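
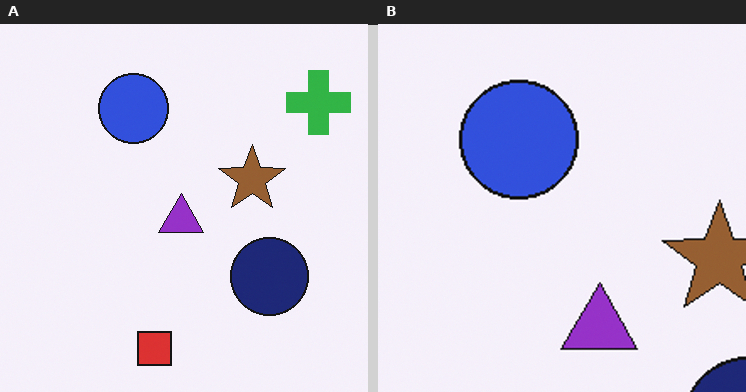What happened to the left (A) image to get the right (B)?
It was cropped tightly and scaled back up.

The visible shapes are larger and the field of view is narrower; shapes near the original edges may be partly or wholly outside the frame — a crop-and-rescale.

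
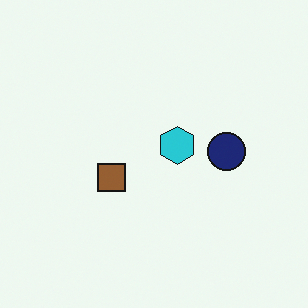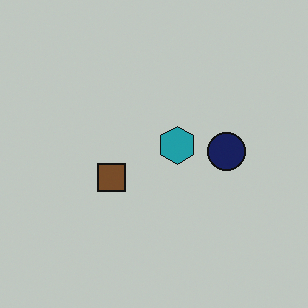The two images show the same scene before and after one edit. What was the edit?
This is the original image slightly darkened.

Every pixel — background and shapes alike — is uniformly darkened.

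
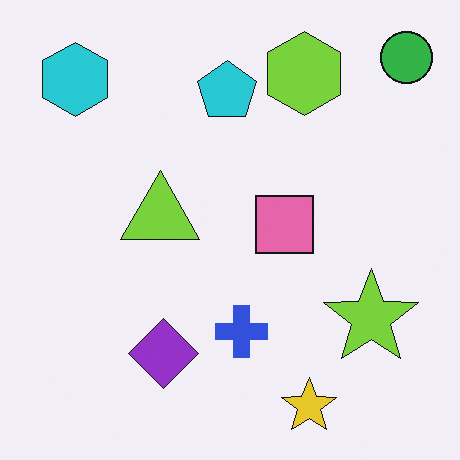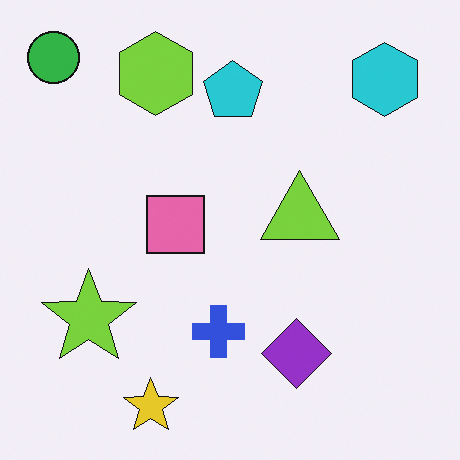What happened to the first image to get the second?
It was flipped horizontally (left ↔ right).

The green circle is in the top-right of the first image and the top-left of the second — shapes on opposite sides of the vertical midline have swapped in a mirror flip.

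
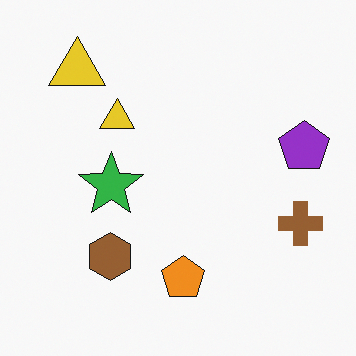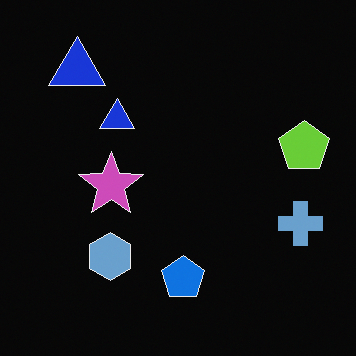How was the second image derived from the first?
This is the original image color-inverted (negative).

The light background has become dark and every shape's color is its complement — a photographic negative.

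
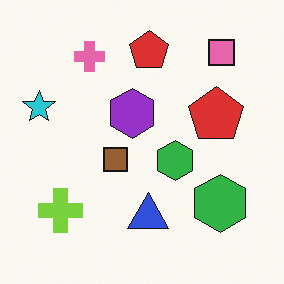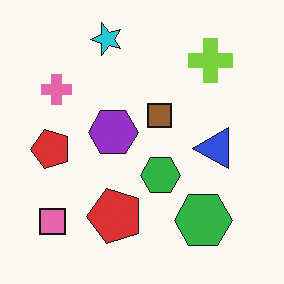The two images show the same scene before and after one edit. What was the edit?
It was transposed (reflected across the top-left ↔ bottom-right diagonal).

Shapes have swapped their row and column positions — what was in the top-right is now in the bottom-left — a diagonal reflection.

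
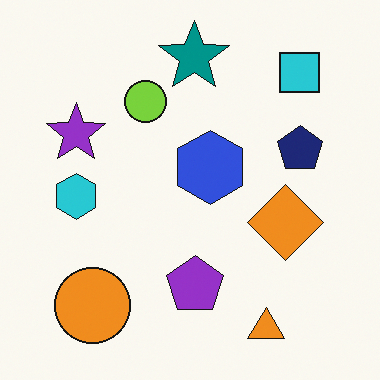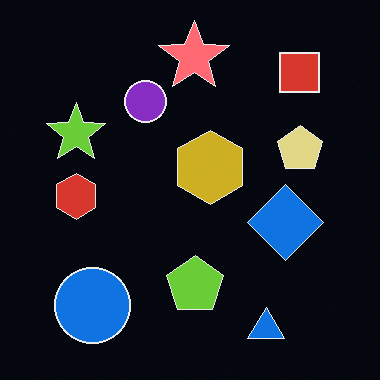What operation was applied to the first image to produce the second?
This is the original image color-inverted (negative).

The light background has become dark and every shape's color is its complement — a photographic negative.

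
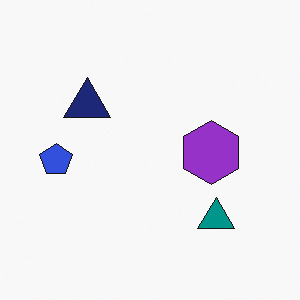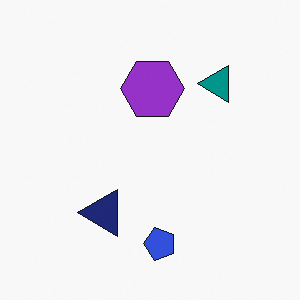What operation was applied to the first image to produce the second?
It was rotated 90° counter-clockwise.

The teal triangle sits in the bottom-right of the first image and the top-right of the second — consistent with a whole-image 90° counter-clockwise rotation.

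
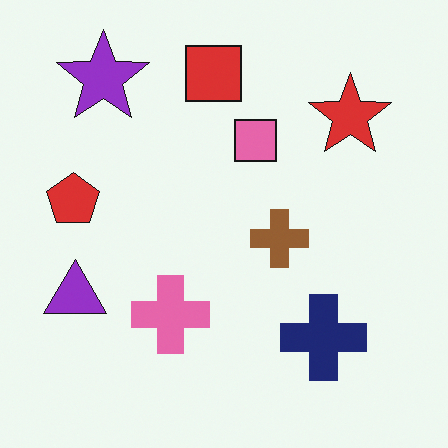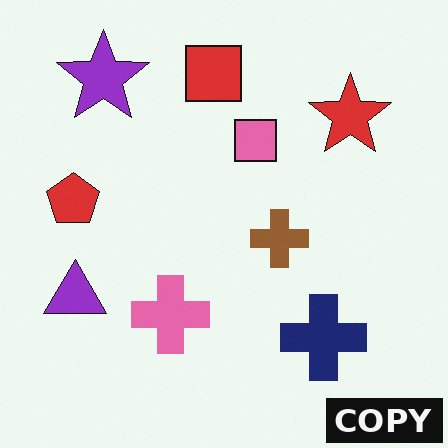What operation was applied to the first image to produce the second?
Watermarked with the text "COPY" in the lower-right corner.

A dark label reading "COPY" appears in the lower-right corner.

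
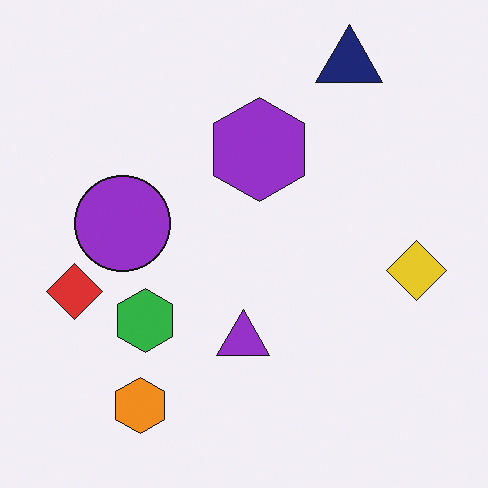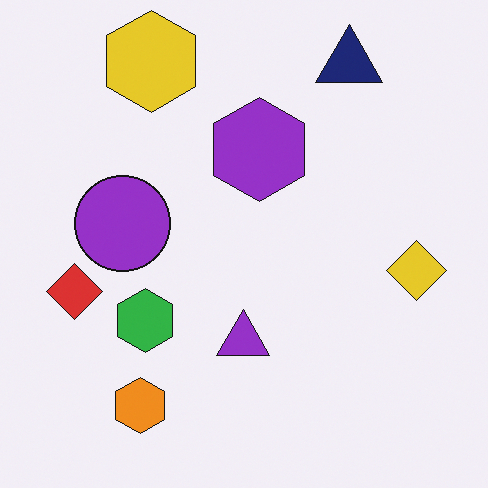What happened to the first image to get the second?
This is the original image overlaid with an additional yellow hexagon.

A yellow hexagon appears in the second image that is absent from the first.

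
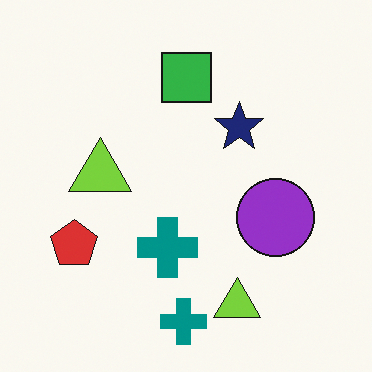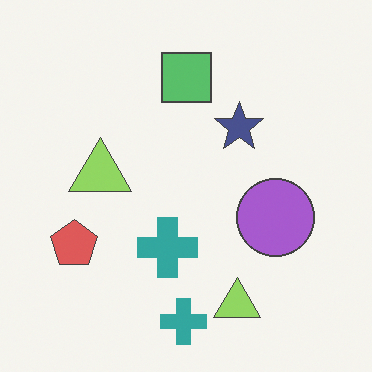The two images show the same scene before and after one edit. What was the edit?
Given slightly reduced contrast.

Tones are pushed toward mid-grey across the whole image — a global contrast change.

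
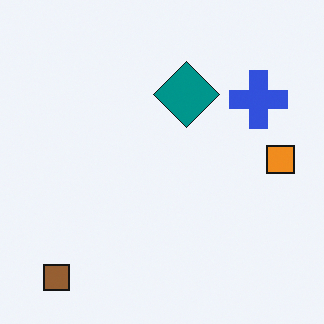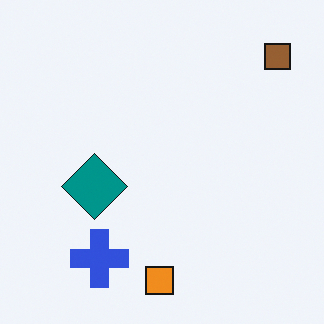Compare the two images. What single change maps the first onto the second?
Transposed (reflected across the top-left ↔ bottom-right diagonal).

Shapes have swapped their row and column positions — what was in the top-right is now in the bottom-left — a diagonal reflection.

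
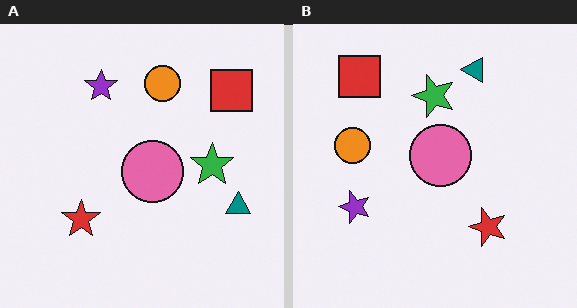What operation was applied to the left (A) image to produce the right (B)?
It was rotated 90° counter-clockwise.

The red square sits in the top-right of the left (A) image and the top-left of the right (B) — consistent with a whole-image 90° counter-clockwise rotation.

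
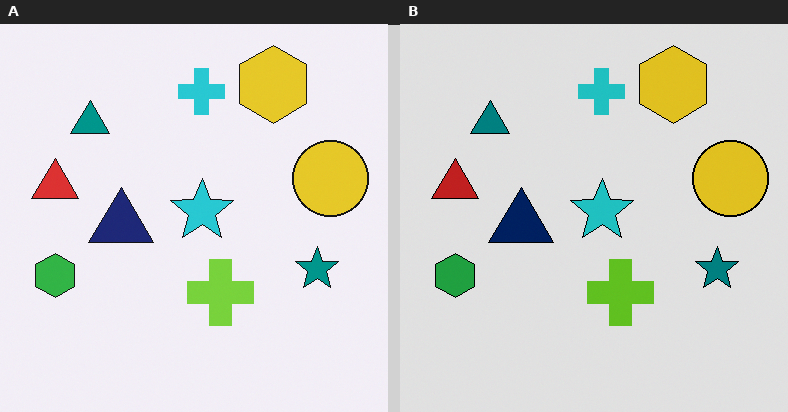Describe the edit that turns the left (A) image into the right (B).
The image was moderately posterized.

Each flat color has snapped to a coarser quantized level — most visibly, the near-white background has dropped to a flat grey.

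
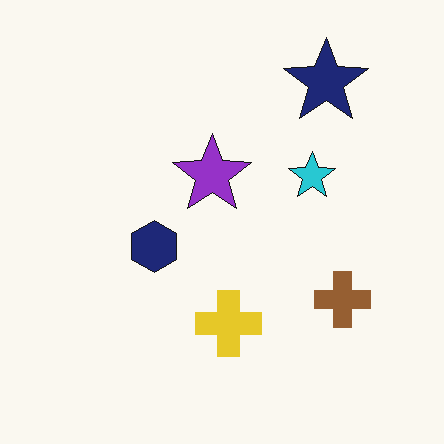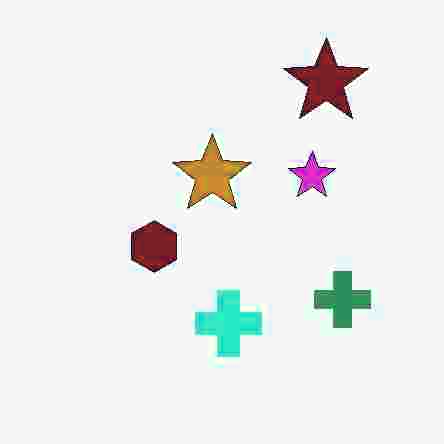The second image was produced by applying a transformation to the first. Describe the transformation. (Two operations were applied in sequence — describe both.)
Degraded with heavy JPEG compression, then hue-shifted noticeably.

Blocky 8×8 compression artifacts appear around shape edges and the flat background shows ringing — characteristic JPEG degradation. Every shape's color has rotated by the same amount around the hue wheel — a uniform hue shift.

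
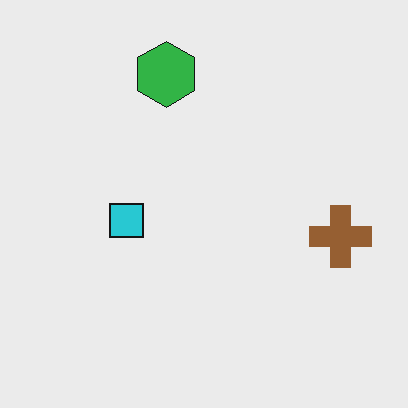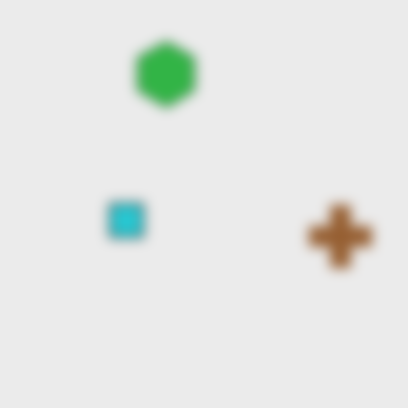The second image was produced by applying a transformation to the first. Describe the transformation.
The transformation is: strongly gaussian-blurred.

Shape edges and outlines are uniformly softened across the whole image.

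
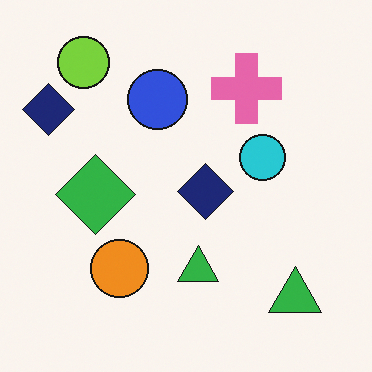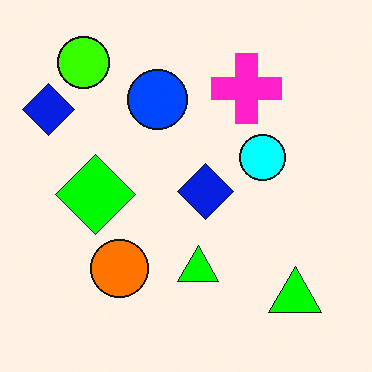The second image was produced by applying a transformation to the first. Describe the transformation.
Heavily oversaturated.

All colors are more vivid — a global saturation change.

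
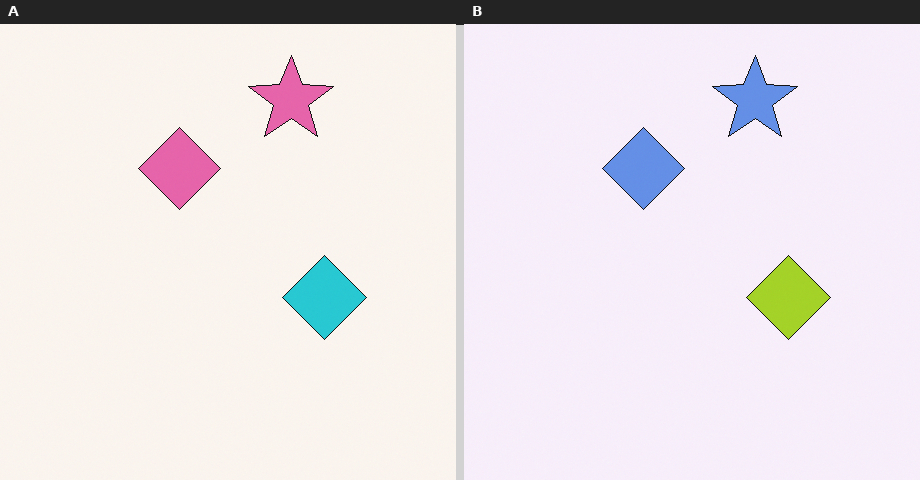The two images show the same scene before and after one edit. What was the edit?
The image was hue-shifted through roughly half the color wheel.

Every shape's color has rotated by the same amount around the hue wheel — a uniform hue shift.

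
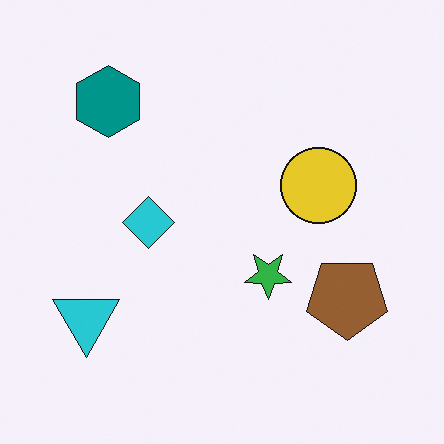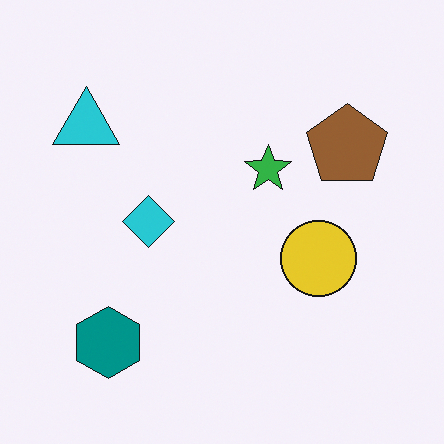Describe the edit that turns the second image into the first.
The image was flipped vertically (top ↔ bottom).

The teal hexagon is in the bottom-left of the second image and the top-left of the first — shapes on opposite sides of the horizontal midline have swapped in a mirror flip.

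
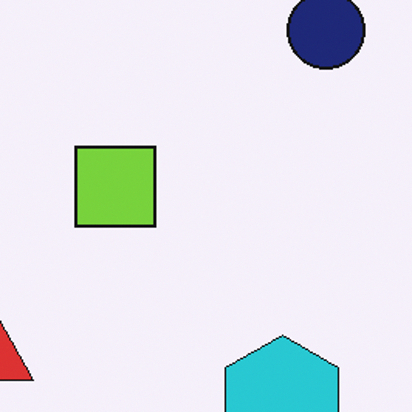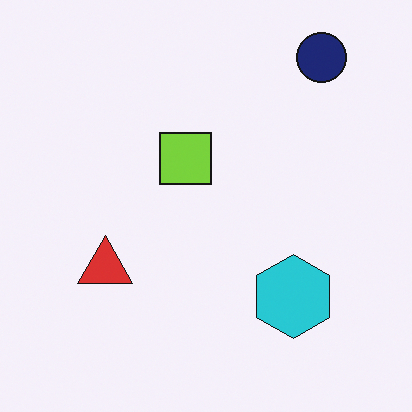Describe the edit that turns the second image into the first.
The first image is the second cropped slightly and scaled back up.

The visible shapes are larger and the field of view is narrower; shapes near the original edges may be partly or wholly outside the frame — a crop-and-rescale.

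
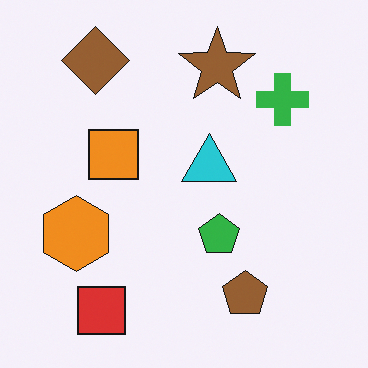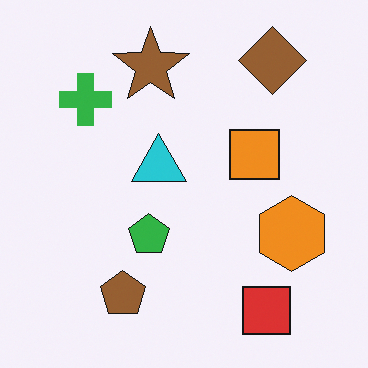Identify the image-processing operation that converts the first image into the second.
The image was flipped horizontally (left ↔ right).

The orange hexagon is in the left of the first image and the right of the second — shapes on opposite sides of the vertical midline have swapped in a mirror flip.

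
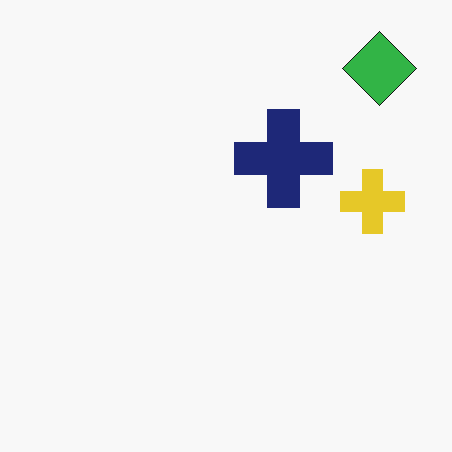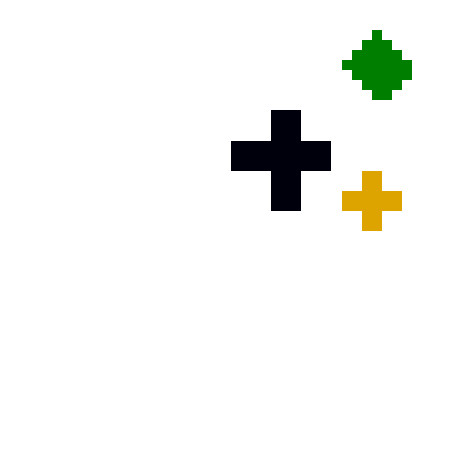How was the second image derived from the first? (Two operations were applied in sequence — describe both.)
The image was boosted in contrast, then heavily pixelated into large blocks.

Tones are pushed away from mid-grey across the whole image — a global contrast change. Shapes are reduced to large square blocks; fine edges and outlines are lost — a downscale-then-upscale (mosaic) effect.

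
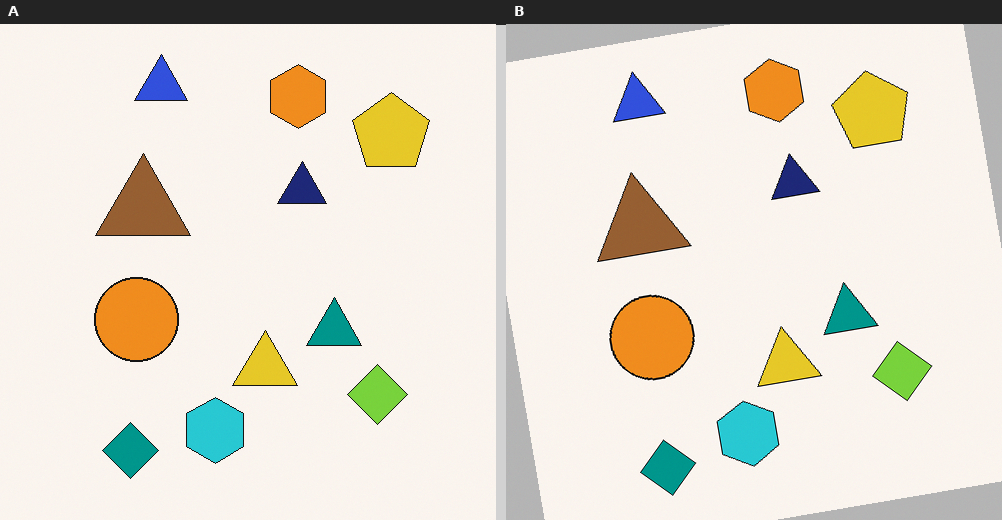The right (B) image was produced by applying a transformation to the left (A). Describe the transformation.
Rotated counter-clockwise by a few degrees.

Every shape is tilted by the same angle and the image corners show triangular fill wedges — a whole-image rotation by a non-right angle.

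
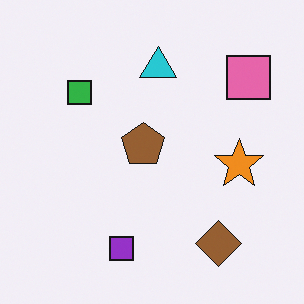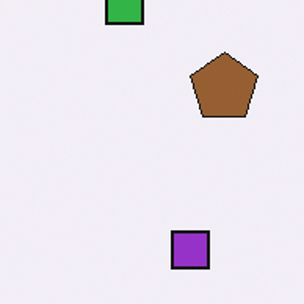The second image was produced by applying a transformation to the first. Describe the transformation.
The image was cropped to a modestly smaller region and rescaled.

The visible shapes are larger and the field of view is narrower; shapes near the original edges may be partly or wholly outside the frame — a crop-and-rescale.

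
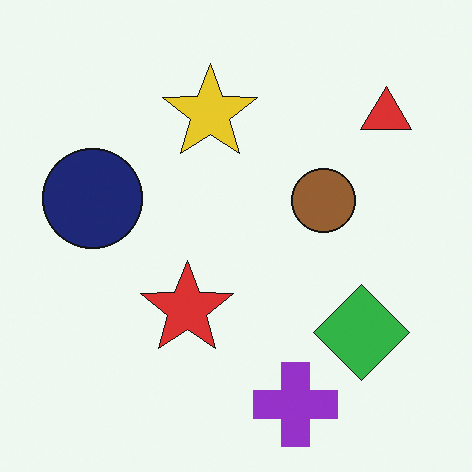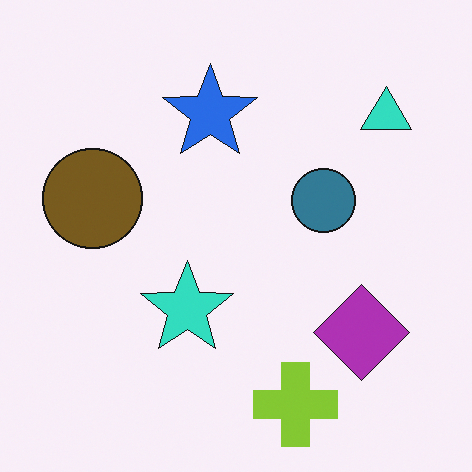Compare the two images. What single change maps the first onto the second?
It was hue-shifted through roughly half the color wheel.

Every shape's color has rotated by the same amount around the hue wheel — a uniform hue shift.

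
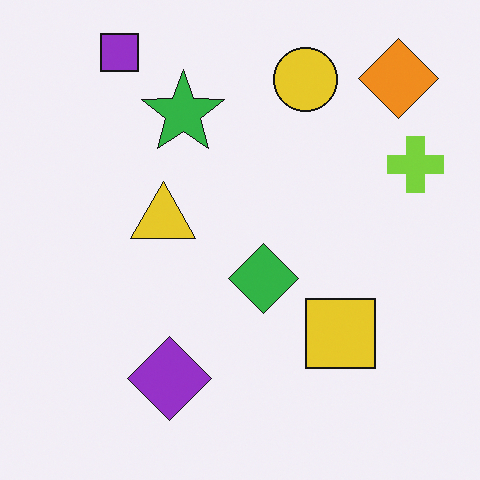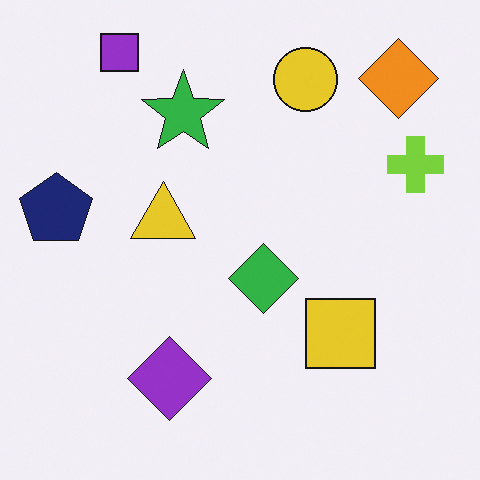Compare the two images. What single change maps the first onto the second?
The second image is the first overlaid with an additional navy pentagon.

A navy pentagon appears in the second image that is absent from the first.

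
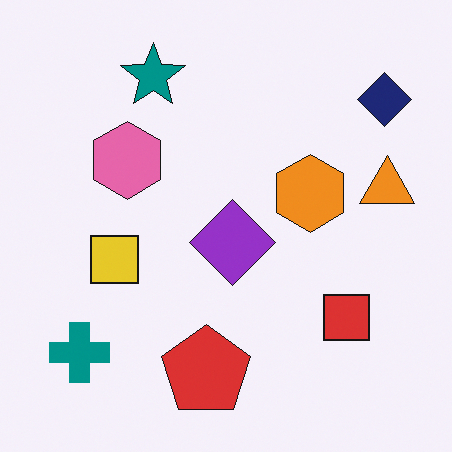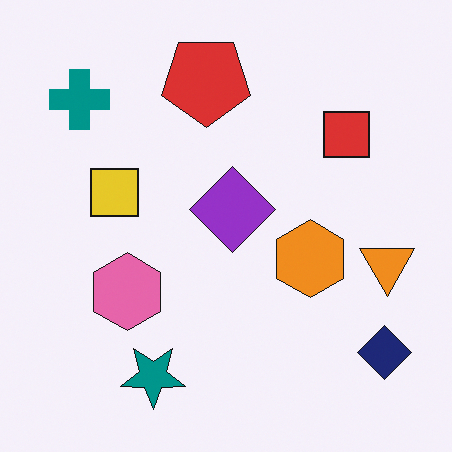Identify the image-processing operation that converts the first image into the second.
The second image is the first flipped vertically (top ↔ bottom).

The teal star is in the top of the first image and the bottom of the second — shapes on opposite sides of the horizontal midline have swapped in a mirror flip.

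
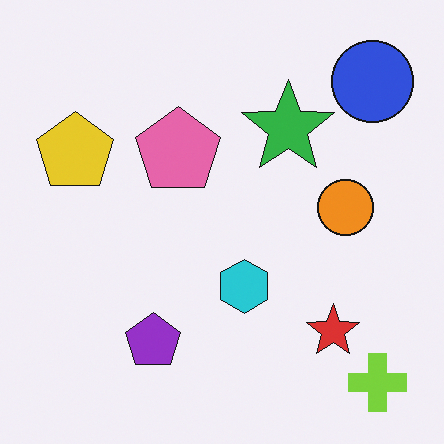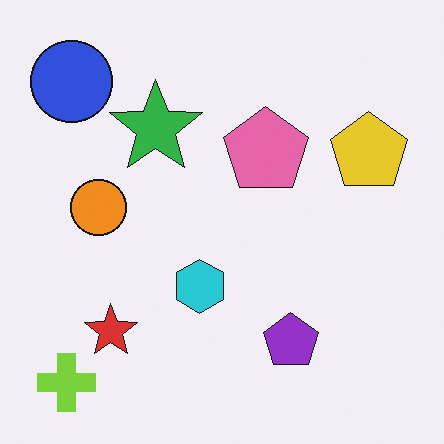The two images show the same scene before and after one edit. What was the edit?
The second image is the first flipped horizontally (left ↔ right).

The lime cross is in the bottom-right of the first image and the bottom-left of the second — shapes on opposite sides of the vertical midline have swapped in a mirror flip.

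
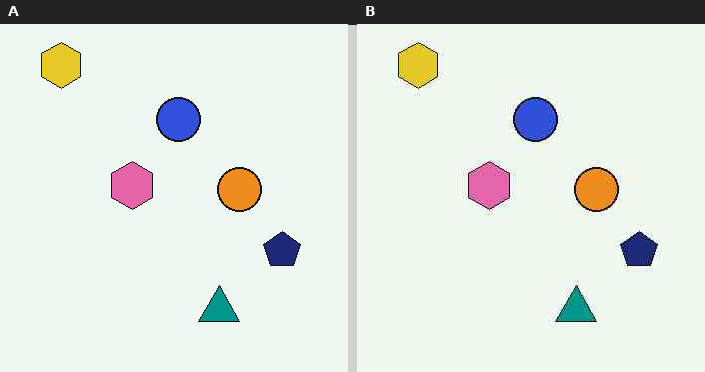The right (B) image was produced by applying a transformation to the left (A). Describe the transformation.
It was given moderate JPEG compression.

Blocky 8×8 compression artifacts appear around shape edges and the flat background shows ringing — characteristic JPEG degradation.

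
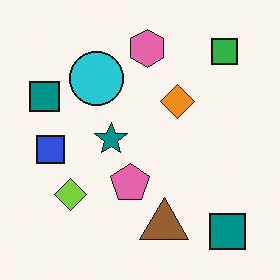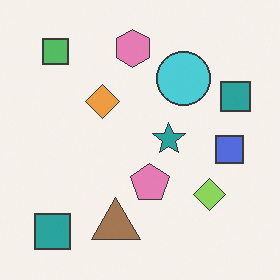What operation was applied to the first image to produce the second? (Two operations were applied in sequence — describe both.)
Flipped horizontally (left ↔ right), then given slightly reduced contrast.

The blue square is in the left of the first image and the right of the second — shapes on opposite sides of the vertical midline have swapped in a mirror flip. Tones are pushed toward mid-grey across the whole image — a global contrast change.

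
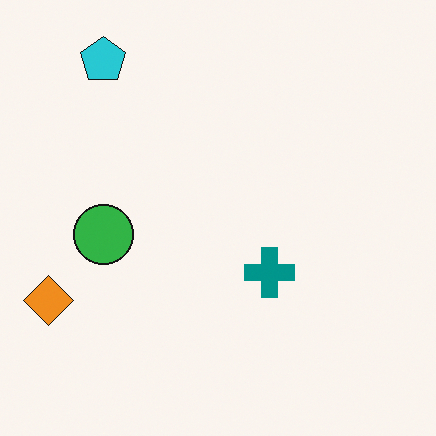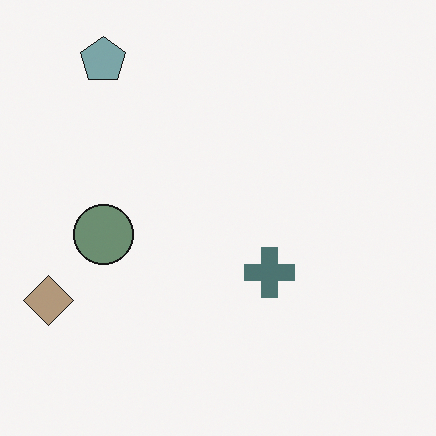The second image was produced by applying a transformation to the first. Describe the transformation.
This is the original image made much more muted (saturation change).

All colors are more muted and greyish — a global saturation change.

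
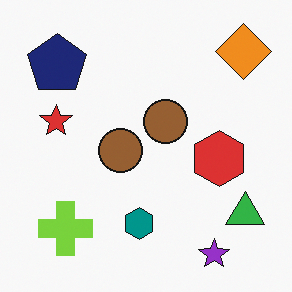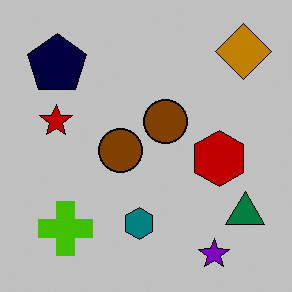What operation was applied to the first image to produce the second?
The image was heavily posterized to just a handful of flat colors.

Each flat color has snapped to a coarser quantized level — most visibly, the near-white background has dropped to a flat grey.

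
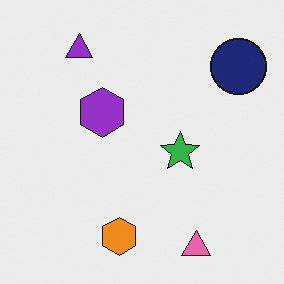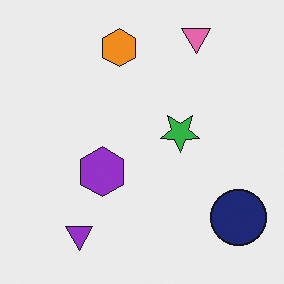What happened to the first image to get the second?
It was flipped vertically (top ↔ bottom).

The pink triangle is in the bottom-right of the first image and the top-right of the second — shapes on opposite sides of the horizontal midline have swapped in a mirror flip.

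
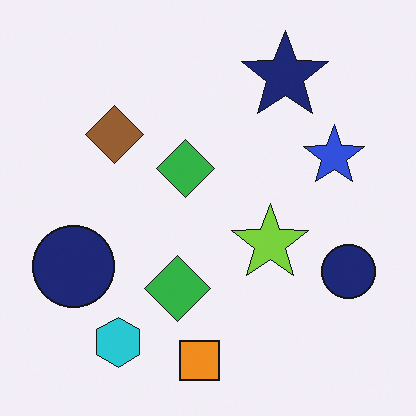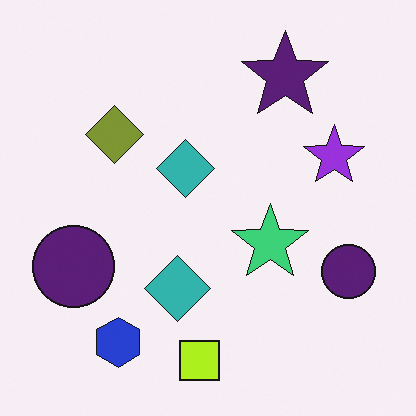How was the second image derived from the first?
The transformation is: hue-shifted by a small amount.

Every shape's color has rotated by the same amount around the hue wheel — a uniform hue shift.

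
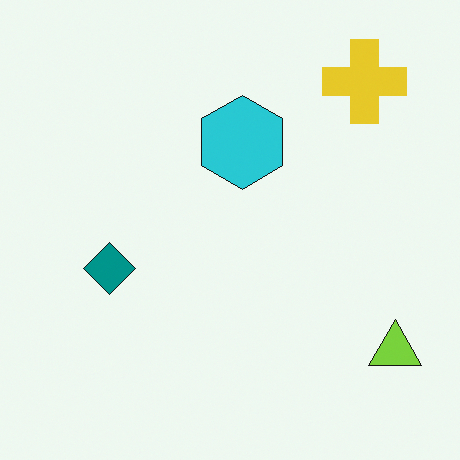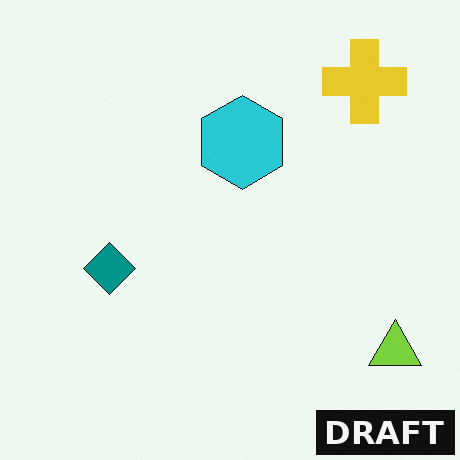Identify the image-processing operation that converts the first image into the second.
The second image is the first watermarked with the text "DRAFT" in the lower-right corner.

A dark label reading "DRAFT" appears in the lower-right corner.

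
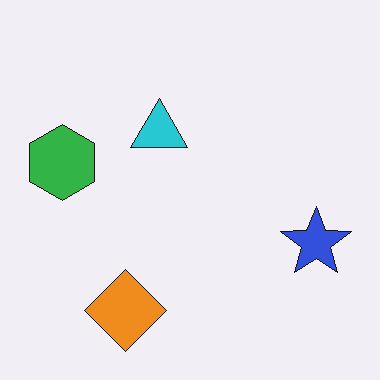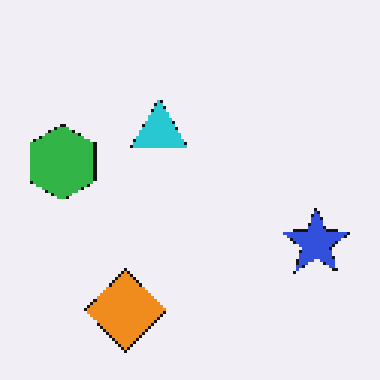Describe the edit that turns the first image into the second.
The transformation is: mildly pixelated.

Shapes are reduced to large square blocks; fine edges and outlines are lost — a downscale-then-upscale (mosaic) effect.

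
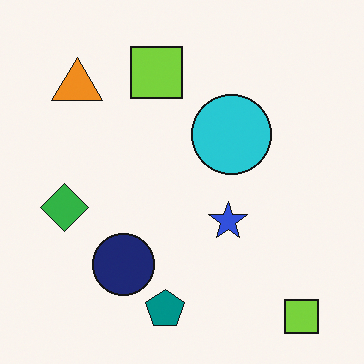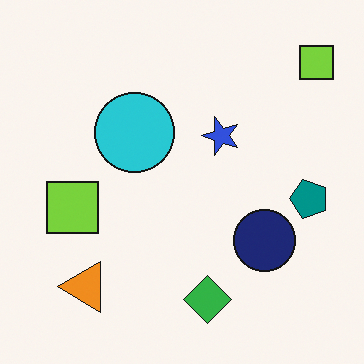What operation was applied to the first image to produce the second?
It was rotated 90° counter-clockwise.

The orange triangle sits in the top-left of the first image and the bottom-left of the second — consistent with a whole-image 90° counter-clockwise rotation.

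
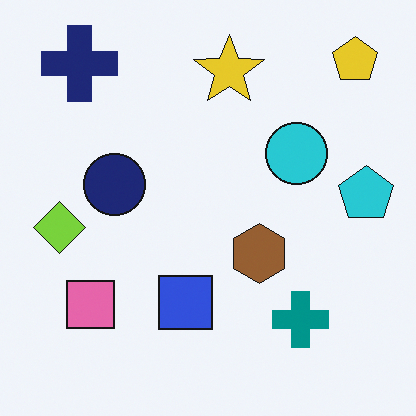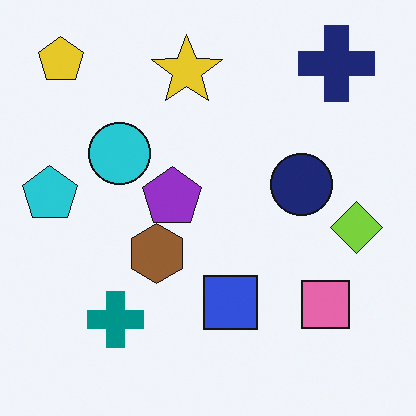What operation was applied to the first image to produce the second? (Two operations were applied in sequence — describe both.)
It was flipped horizontally (left ↔ right), then overlaid with an additional purple pentagon.

The cyan pentagon is in the right of the first image and the left of the second — shapes on opposite sides of the vertical midline have swapped in a mirror flip. A purple pentagon appears in the second image that is absent from the first.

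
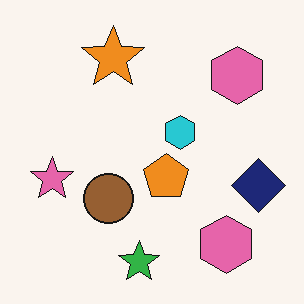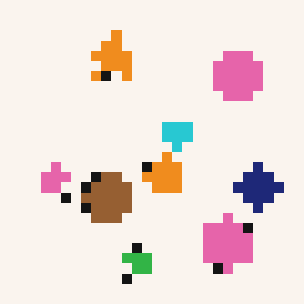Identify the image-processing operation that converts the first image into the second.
Heavily pixelated into large blocks.

Shapes are reduced to large square blocks; fine edges and outlines are lost — a downscale-then-upscale (mosaic) effect.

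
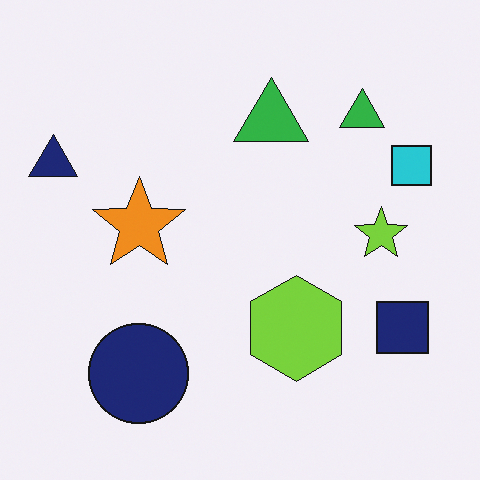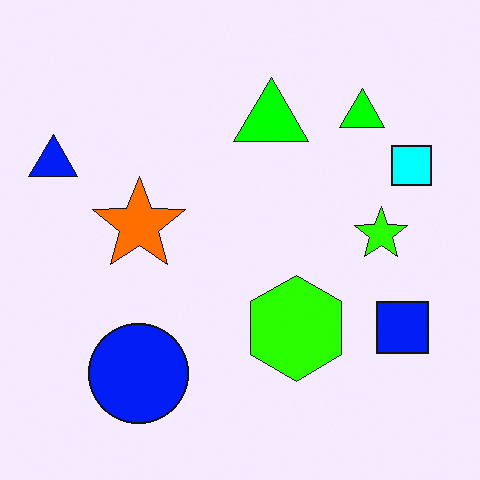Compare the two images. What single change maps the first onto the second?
The image was made much more vivid (saturation change).

All colors are more vivid — a global saturation change.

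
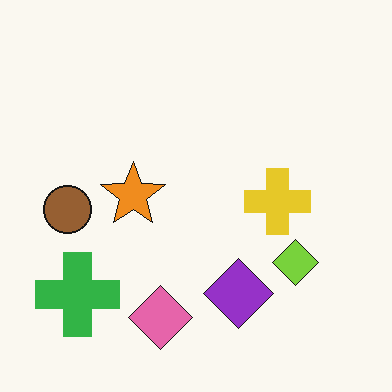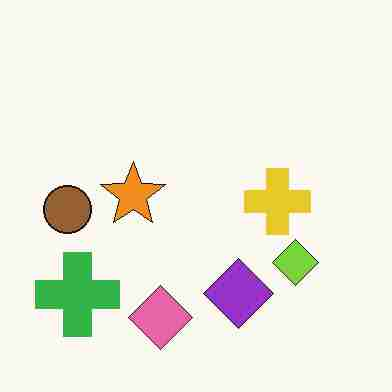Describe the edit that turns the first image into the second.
The second image is the first heavily JPEG-compressed with obvious blocking artifacts.

Blocky 8×8 compression artifacts appear around shape edges and the flat background shows ringing — characteristic JPEG degradation.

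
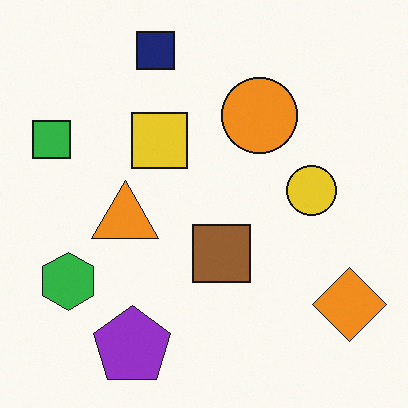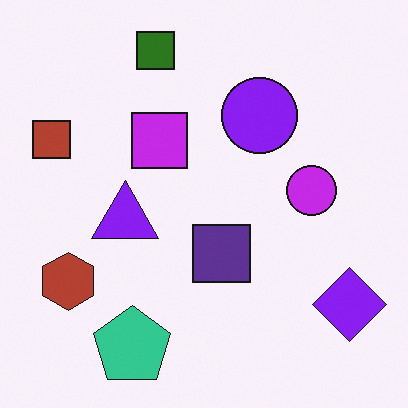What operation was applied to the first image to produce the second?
The transformation is: hue-shifted through roughly half the color wheel.

Every shape's color has rotated by the same amount around the hue wheel — a uniform hue shift.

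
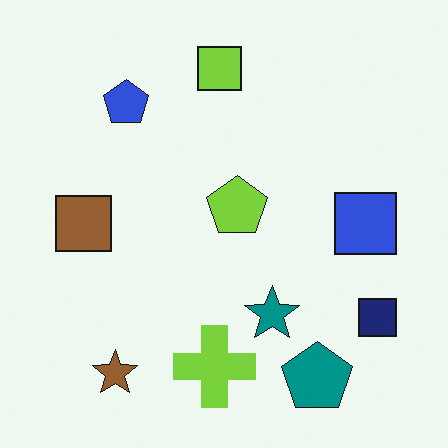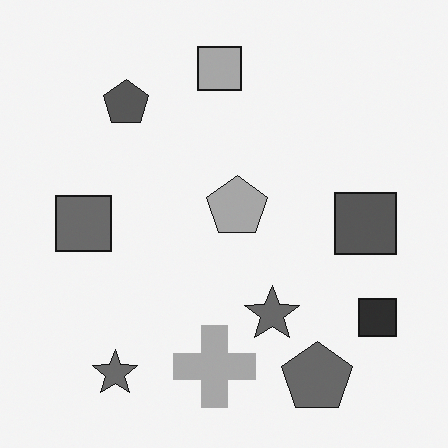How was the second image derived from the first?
The transformation is: converted to grayscale.

All color is removed — every shape is now a shade of grey.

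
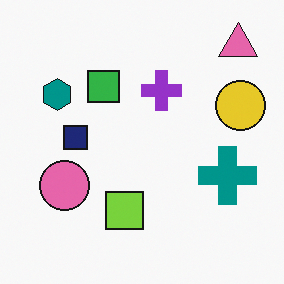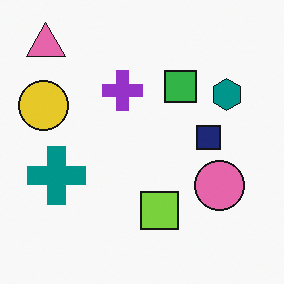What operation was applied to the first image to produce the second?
The image was flipped horizontally (left ↔ right).

The yellow circle is in the right of the first image and the left of the second — shapes on opposite sides of the vertical midline have swapped in a mirror flip.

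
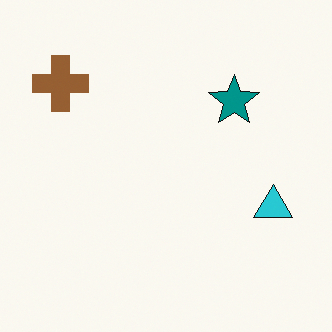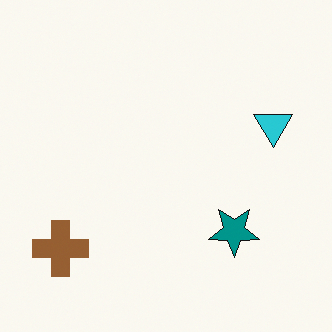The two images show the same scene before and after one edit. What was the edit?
The second image is the first flipped vertically (top ↔ bottom).

The brown cross is in the top-left of the first image and the bottom-left of the second — shapes on opposite sides of the horizontal midline have swapped in a mirror flip.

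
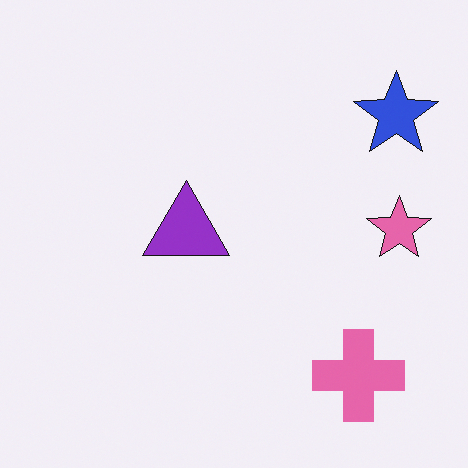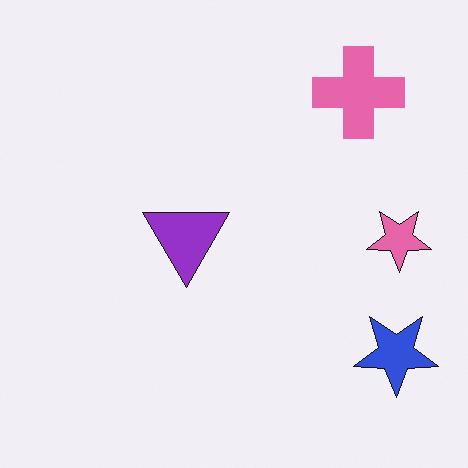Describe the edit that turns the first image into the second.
The second image is the first flipped vertically (top ↔ bottom).

The pink cross is in the bottom-right of the first image and the top-right of the second — shapes on opposite sides of the horizontal midline have swapped in a mirror flip.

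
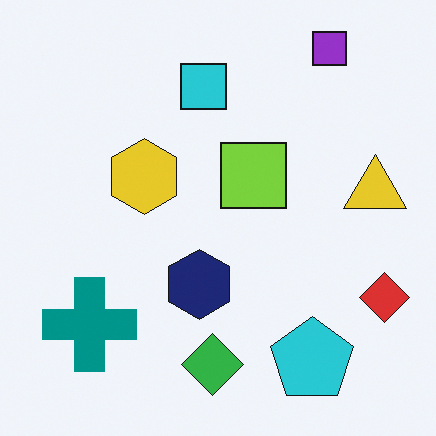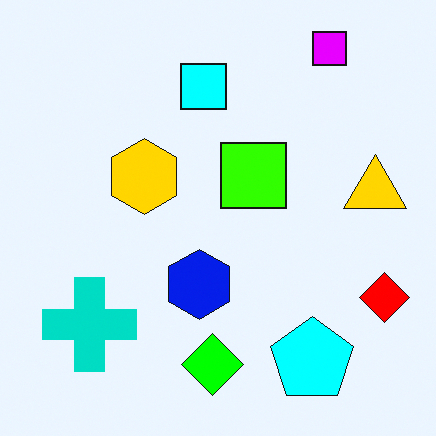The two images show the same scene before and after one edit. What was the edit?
The image was made much more vivid (saturation change).

All colors are more vivid — a global saturation change.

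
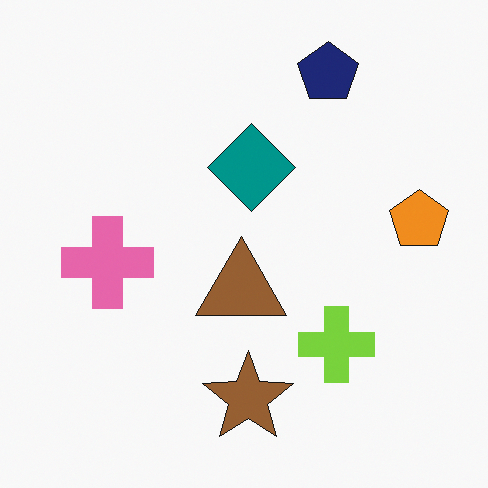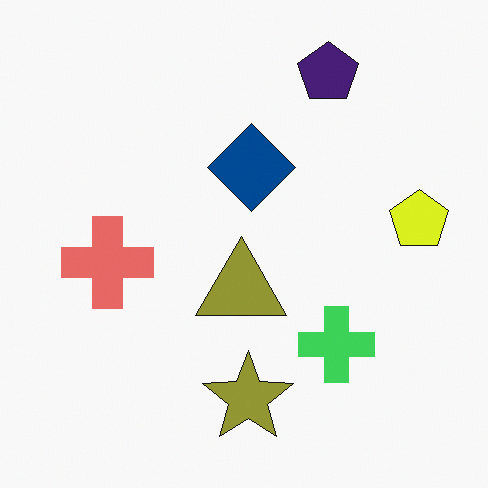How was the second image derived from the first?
The second image is the first hue-shifted slightly.

Every shape's color has rotated by the same amount around the hue wheel — a uniform hue shift.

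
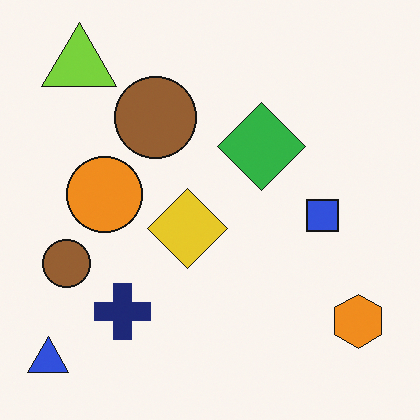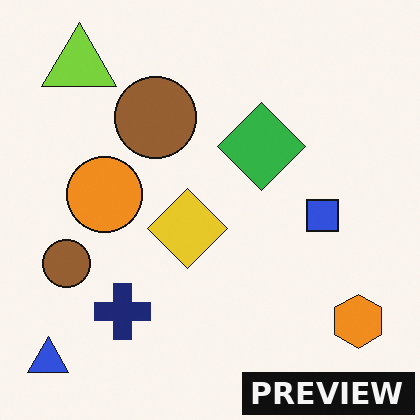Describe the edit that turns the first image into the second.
This is the original image watermarked with the text "PREVIEW" in the lower-right corner.

A dark label reading "PREVIEW" appears in the lower-right corner.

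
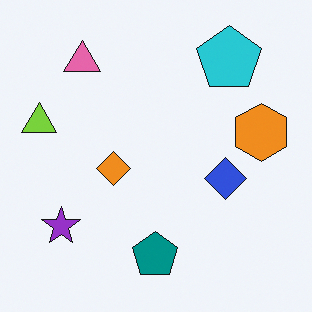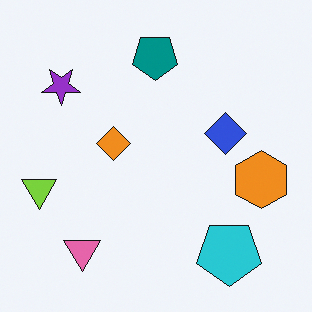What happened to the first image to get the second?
The transformation is: flipped vertically (top ↔ bottom).

The teal pentagon is in the bottom of the first image and the top of the second — shapes on opposite sides of the horizontal midline have swapped in a mirror flip.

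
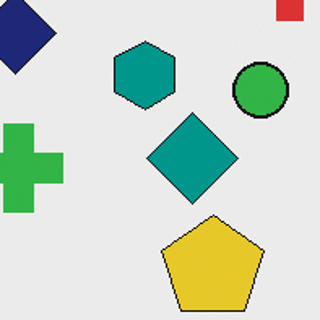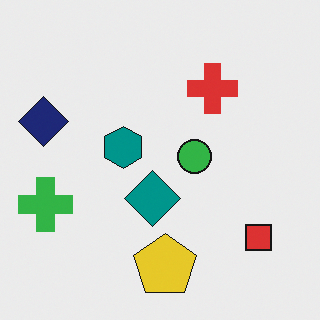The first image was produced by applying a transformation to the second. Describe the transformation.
It was cropped to a noticeably smaller region and rescaled.

The visible shapes are larger and the field of view is narrower; shapes near the original edges may be partly or wholly outside the frame — a crop-and-rescale.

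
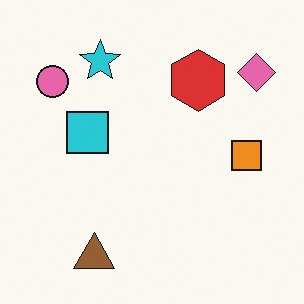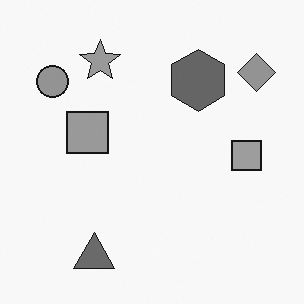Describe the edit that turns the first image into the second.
This is the original image converted to grayscale.

All color is removed — every shape is now a shade of grey.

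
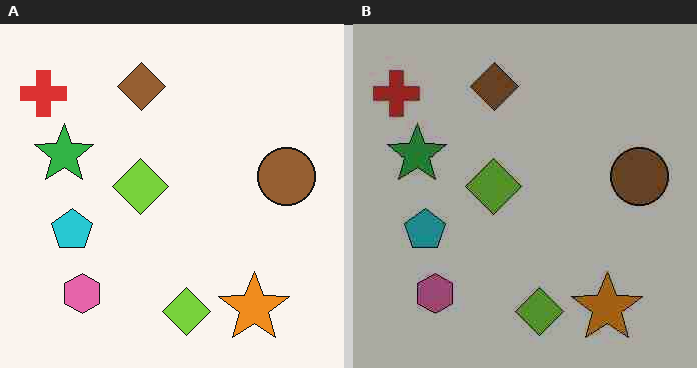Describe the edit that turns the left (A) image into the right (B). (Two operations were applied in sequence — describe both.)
This is the original image heavily JPEG-compressed with obvious blocking artifacts, then substantially darkened.

Blocky 8×8 compression artifacts appear around shape edges and the flat background shows ringing — characteristic JPEG degradation. Every pixel — background and shapes alike — is uniformly darkened.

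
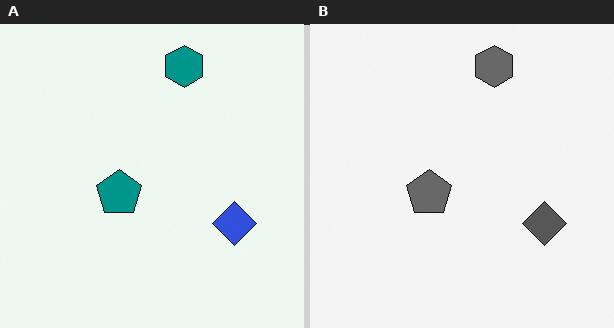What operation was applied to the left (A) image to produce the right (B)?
Converted to grayscale.

All color is removed — every shape is now a shade of grey.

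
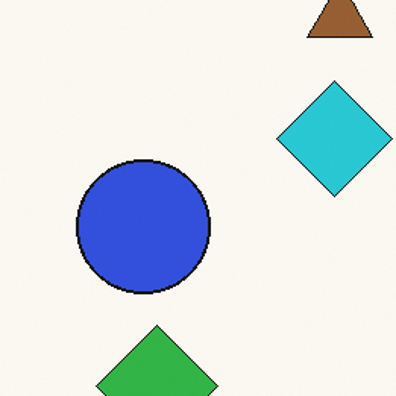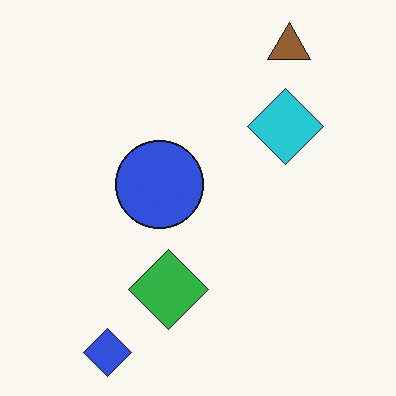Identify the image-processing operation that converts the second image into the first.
The transformation is: cropped to a modestly smaller region and rescaled.

The visible shapes are larger and the field of view is narrower; shapes near the original edges may be partly or wholly outside the frame — a crop-and-rescale.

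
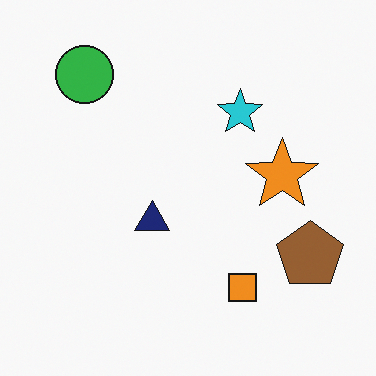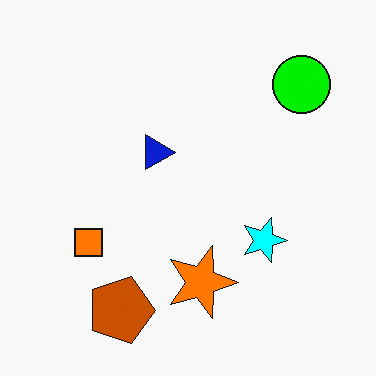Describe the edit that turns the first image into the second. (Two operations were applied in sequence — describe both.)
The second image is the first heavily oversaturated, then rotated 90° clockwise.

All colors are more vivid — a global saturation change. The green circle sits in the top-left of the first image and the top-right of the second — consistent with a whole-image 90° clockwise rotation.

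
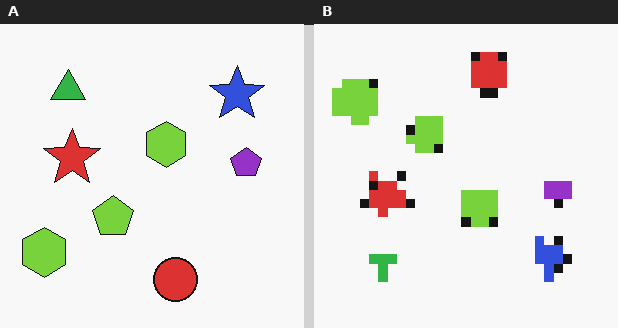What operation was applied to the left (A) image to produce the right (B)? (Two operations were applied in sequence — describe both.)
This is the original image heavily pixelated into large blocks, then flipped vertically (top ↔ bottom).

Shapes are reduced to large square blocks; fine edges and outlines are lost — a downscale-then-upscale (mosaic) effect. The red circle is in the bottom of the left (A) image and the top of the right (B) — shapes on opposite sides of the horizontal midline have swapped in a mirror flip.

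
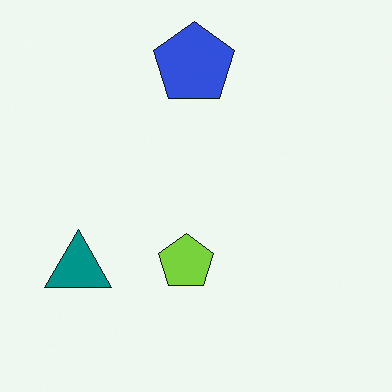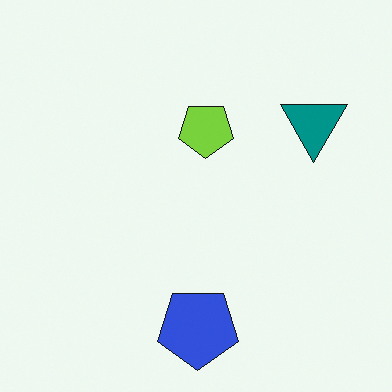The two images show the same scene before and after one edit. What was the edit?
The second image is the first rotated 180°.

The teal triangle sits in the bottom-left of the first image and the top-right of the second — consistent with a whole-image 180° rotation.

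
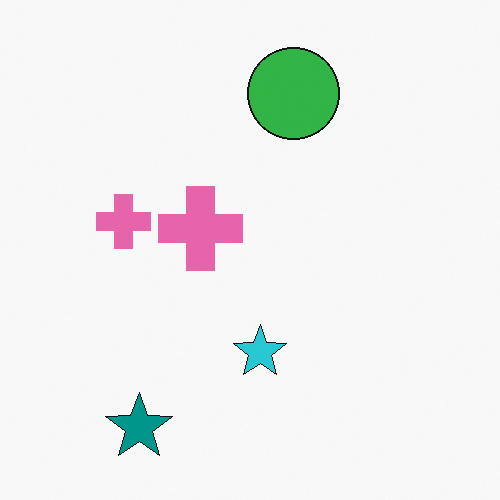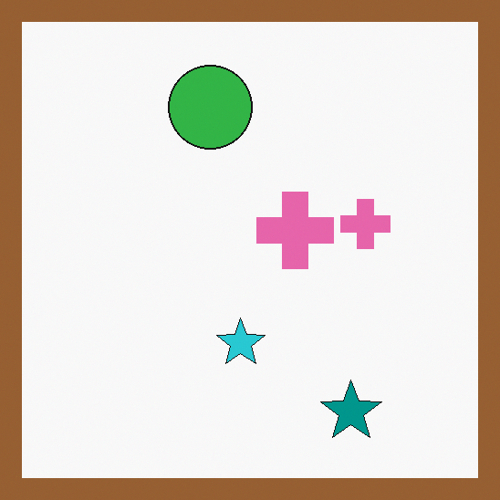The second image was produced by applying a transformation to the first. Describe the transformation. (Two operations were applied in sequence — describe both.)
Flipped horizontally (left ↔ right), then framed with a brown border.

The teal star is in the bottom-left of the first image and the bottom-right of the second — shapes on opposite sides of the vertical midline have swapped in a mirror flip. A solid brown frame runs around the edge of the second image, with the content slightly shrunk inside it.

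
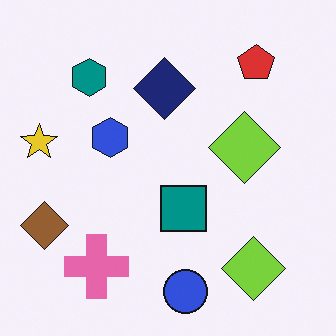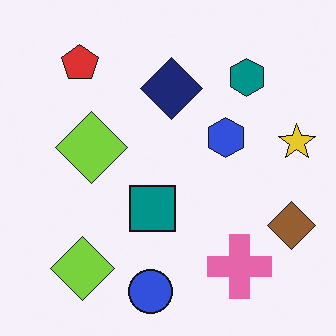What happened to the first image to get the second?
The transformation is: flipped horizontally (left ↔ right).

The yellow star is in the left of the first image and the right of the second — shapes on opposite sides of the vertical midline have swapped in a mirror flip.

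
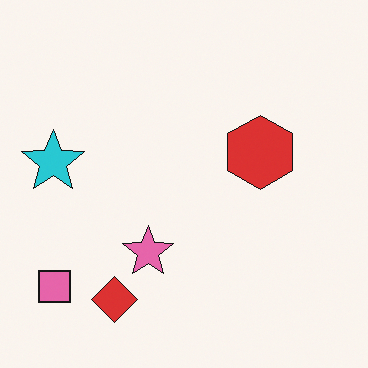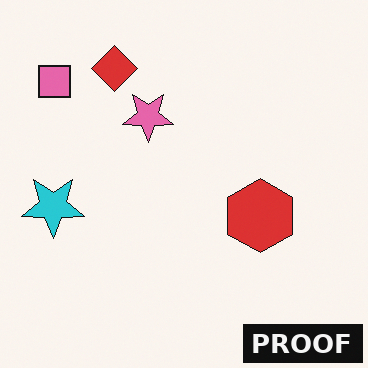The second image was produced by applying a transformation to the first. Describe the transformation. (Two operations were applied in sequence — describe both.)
Flipped vertically (top ↔ bottom), then watermarked with the text "PROOF" in the lower-right corner.

The red diamond is in the bottom-left of the first image and the top-left of the second — shapes on opposite sides of the horizontal midline have swapped in a mirror flip. A dark label reading "PROOF" appears in the lower-right corner.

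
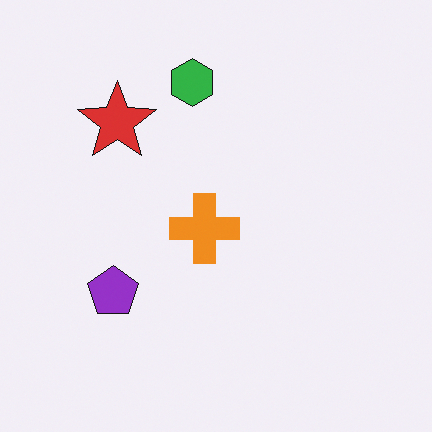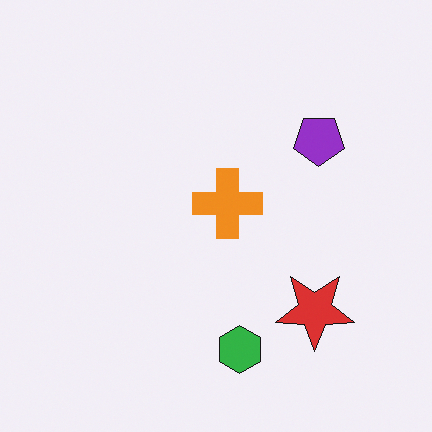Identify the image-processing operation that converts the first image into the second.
The second image is the first rotated 180°.

The red star sits in the top-left of the first image and the bottom-right of the second — consistent with a whole-image 180° rotation.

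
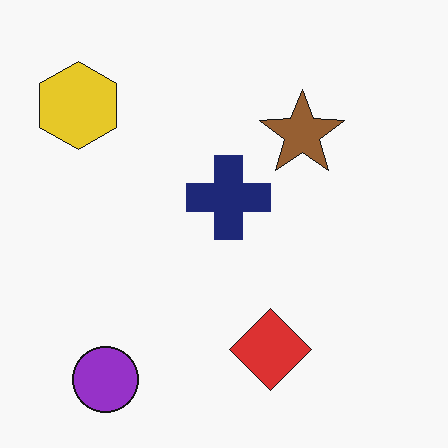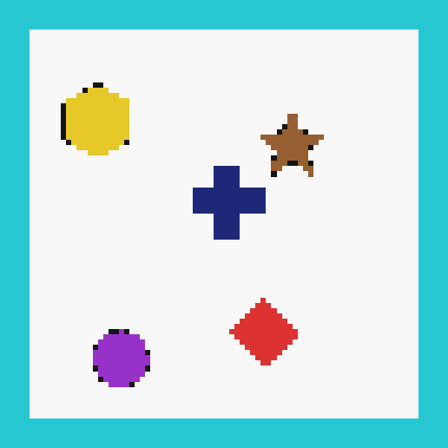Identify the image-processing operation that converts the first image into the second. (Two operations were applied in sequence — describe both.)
The transformation is: pixelated into visible square blocks, then framed with a cyan border.

Shapes are reduced to large square blocks; fine edges and outlines are lost — a downscale-then-upscale (mosaic) effect. A solid cyan frame runs around the edge of the second image, with the content slightly shrunk inside it.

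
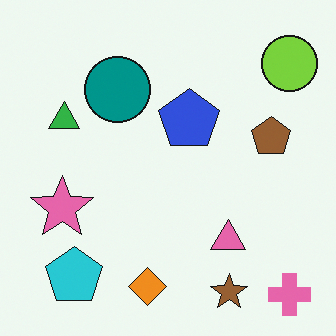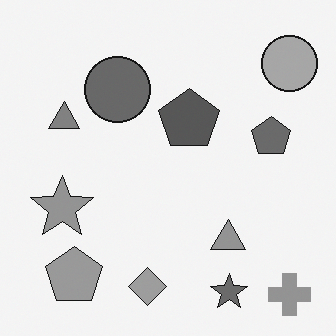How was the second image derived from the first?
The transformation is: converted to grayscale.

All color is removed — every shape is now a shade of grey.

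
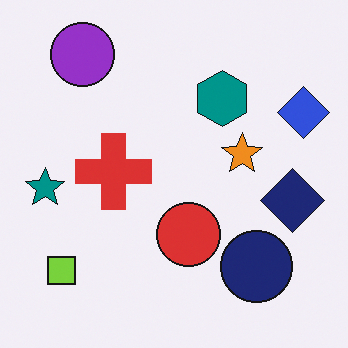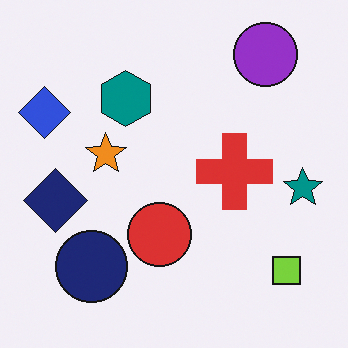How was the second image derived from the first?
The second image is the first flipped horizontally (left ↔ right).

The blue diamond is in the top-right of the first image and the top-left of the second — shapes on opposite sides of the vertical midline have swapped in a mirror flip.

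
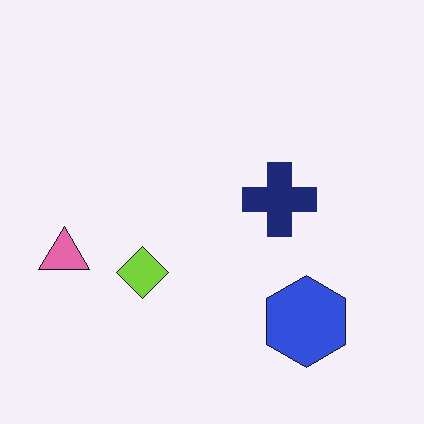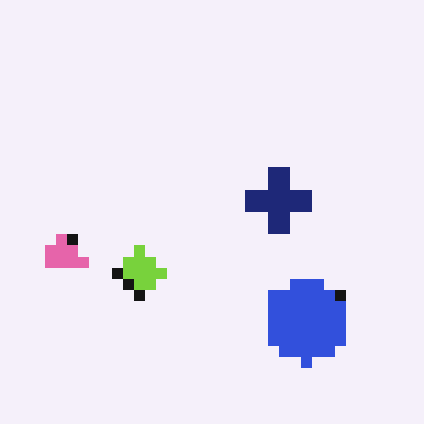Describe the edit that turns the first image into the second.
The transformation is: coarsely pixelated.

Shapes are reduced to large square blocks; fine edges and outlines are lost — a downscale-then-upscale (mosaic) effect.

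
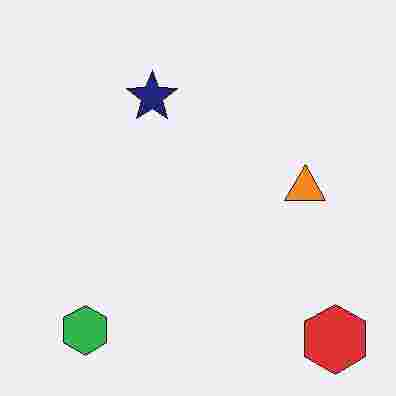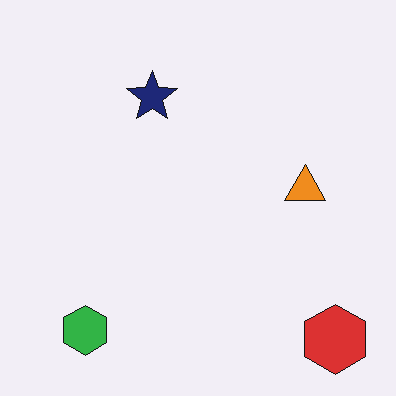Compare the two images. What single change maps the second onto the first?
It was heavily JPEG-compressed with obvious blocking artifacts.

Blocky 8×8 compression artifacts appear around shape edges and the flat background shows ringing — characteristic JPEG degradation.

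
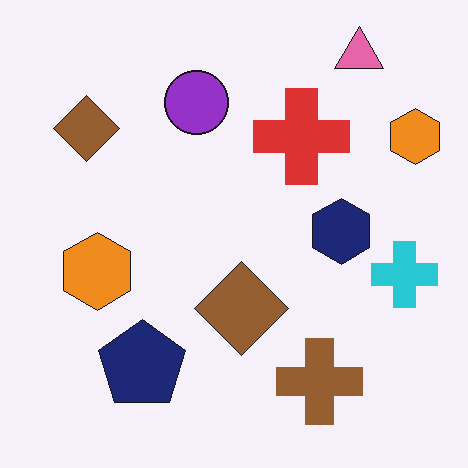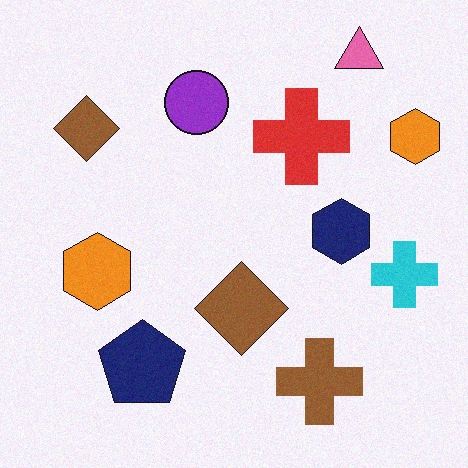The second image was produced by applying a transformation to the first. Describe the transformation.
It was degraded with light additive noise.

Random speckle covers the whole image, including the flat background.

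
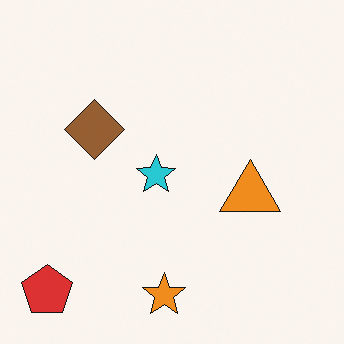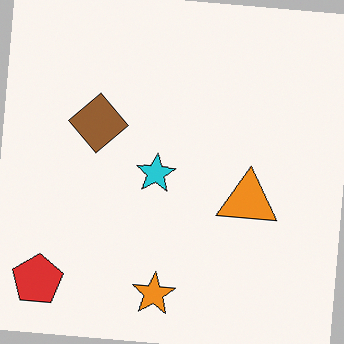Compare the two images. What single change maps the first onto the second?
This is the original image rotated clockwise by a slight angle.

Every shape is tilted by the same angle and the image corners show triangular fill wedges — a whole-image rotation by a non-right angle.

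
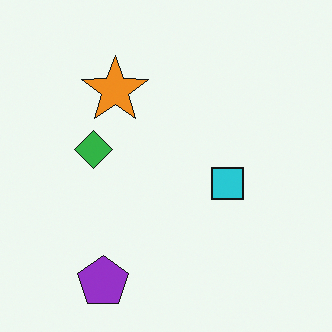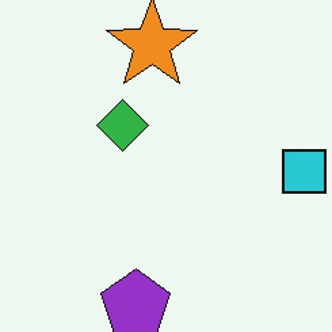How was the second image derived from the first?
It was cropped slightly and scaled back up.

The visible shapes are larger and the field of view is narrower; shapes near the original edges may be partly or wholly outside the frame — a crop-and-rescale.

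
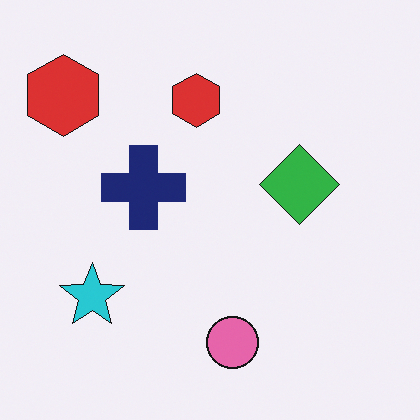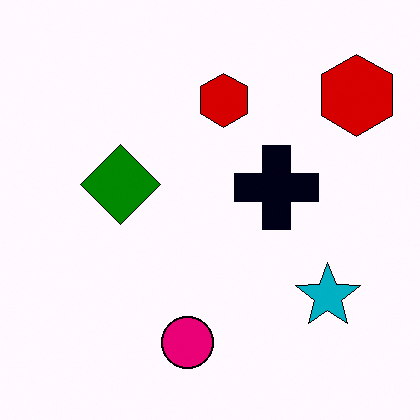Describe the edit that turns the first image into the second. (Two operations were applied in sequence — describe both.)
Given much higher contrast, then flipped horizontally (left ↔ right).

Tones are pushed away from mid-grey across the whole image — a global contrast change. The cyan star is in the bottom-left of the first image and the bottom-right of the second — shapes on opposite sides of the vertical midline have swapped in a mirror flip.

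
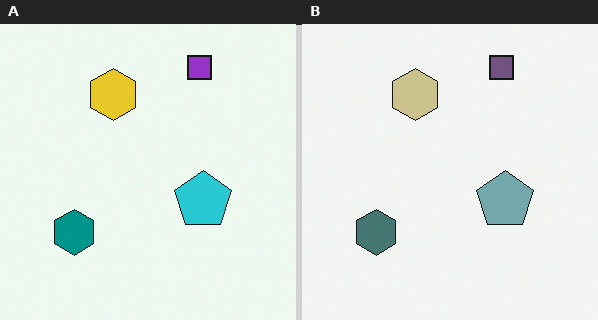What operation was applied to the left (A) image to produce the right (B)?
The image was heavily desaturated.

All colors are more muted and greyish — a global saturation change.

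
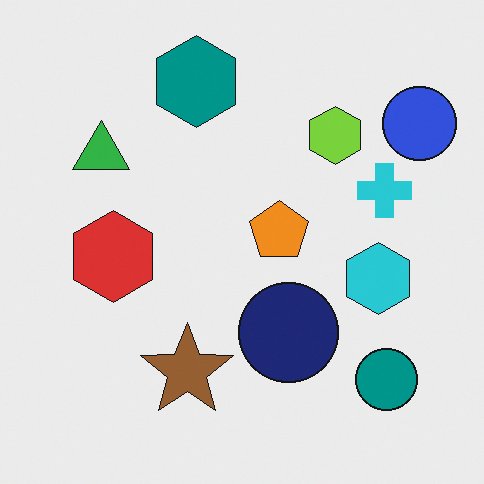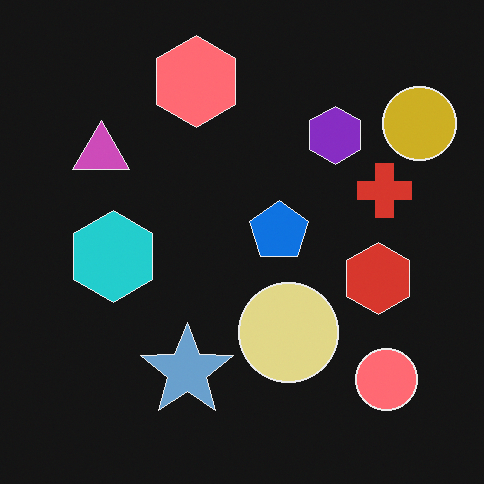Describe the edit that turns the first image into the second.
The second image is the first color-inverted (negative).

The light background has become dark and every shape's color is its complement — a photographic negative.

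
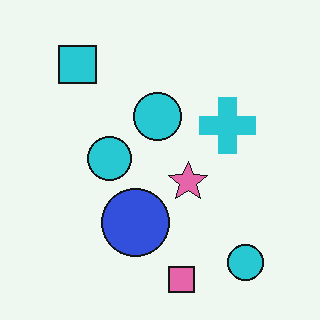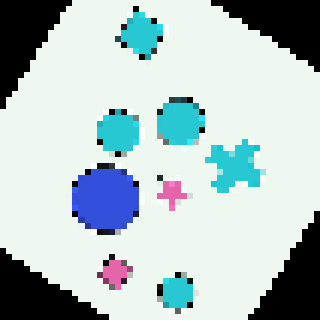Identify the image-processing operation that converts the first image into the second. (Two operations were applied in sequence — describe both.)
The image was rotated clockwise by a large amount — several tens of degrees, then moderately pixelated.

Every shape is tilted by the same angle and the image corners show triangular fill wedges — a whole-image rotation by a non-right angle. Shapes are reduced to large square blocks; fine edges and outlines are lost — a downscale-then-upscale (mosaic) effect.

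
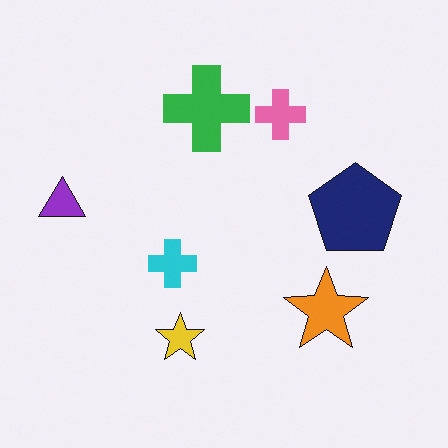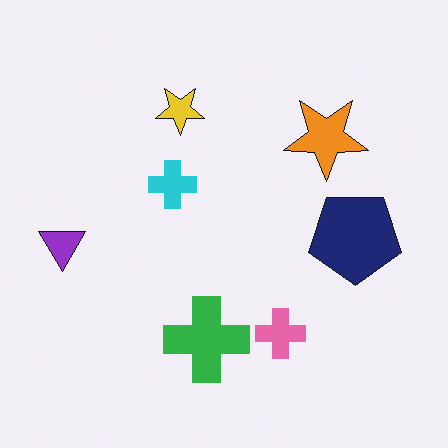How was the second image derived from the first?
This is the original image flipped vertically (top ↔ bottom).

The green cross is in the top of the first image and the bottom of the second — shapes on opposite sides of the horizontal midline have swapped in a mirror flip.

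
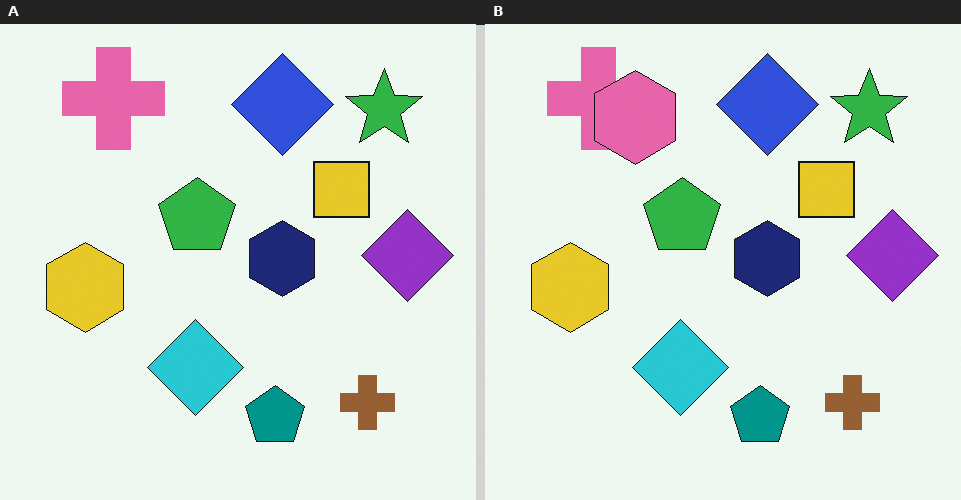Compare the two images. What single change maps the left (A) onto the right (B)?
The right (B) image is the left (A) overlaid with an additional pink hexagon.

A pink hexagon appears in the right (B) image that is absent from the left (A).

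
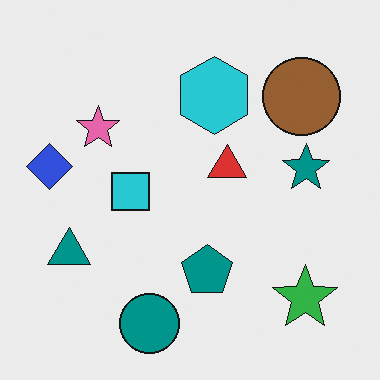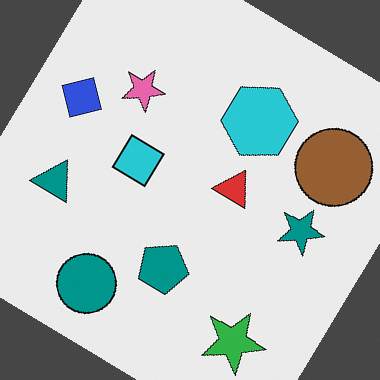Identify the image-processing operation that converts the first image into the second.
The image was rotated clockwise by a large amount — several tens of degrees.

Every shape is tilted by the same angle and the image corners show triangular fill wedges — a whole-image rotation by a non-right angle.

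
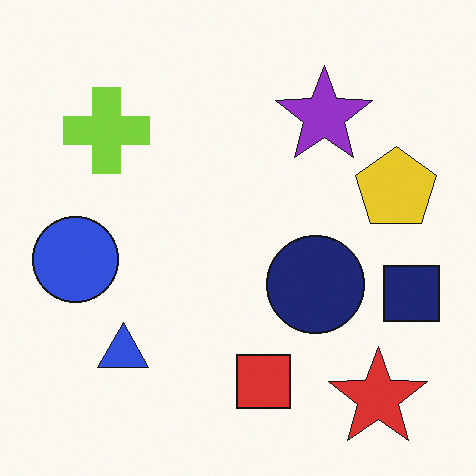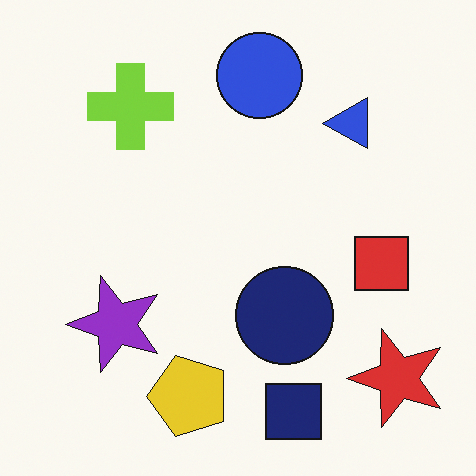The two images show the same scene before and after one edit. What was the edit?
It was transposed (reflected across the top-left ↔ bottom-right diagonal).

Shapes have swapped their row and column positions — what was in the top-right is now in the bottom-left — a diagonal reflection.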